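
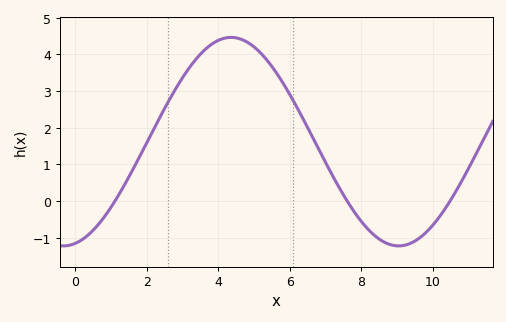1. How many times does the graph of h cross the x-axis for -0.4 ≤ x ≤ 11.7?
3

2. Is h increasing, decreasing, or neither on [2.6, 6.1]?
neither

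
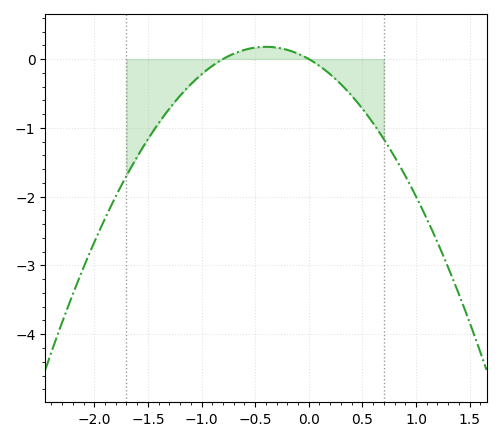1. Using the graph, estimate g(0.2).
-0.222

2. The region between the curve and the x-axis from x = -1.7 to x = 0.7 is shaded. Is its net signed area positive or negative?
negative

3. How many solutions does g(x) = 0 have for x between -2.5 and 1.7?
2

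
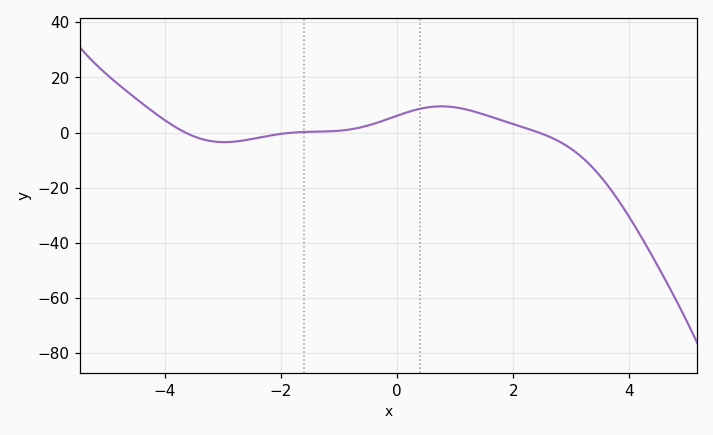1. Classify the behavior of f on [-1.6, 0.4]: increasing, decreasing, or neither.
increasing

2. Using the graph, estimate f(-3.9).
3.1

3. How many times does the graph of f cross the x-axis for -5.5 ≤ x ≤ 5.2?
3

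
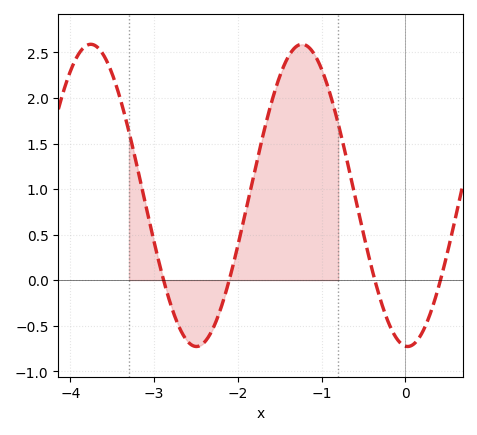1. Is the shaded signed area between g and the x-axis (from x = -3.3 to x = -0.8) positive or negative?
positive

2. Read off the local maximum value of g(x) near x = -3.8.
2.59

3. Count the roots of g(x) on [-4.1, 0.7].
4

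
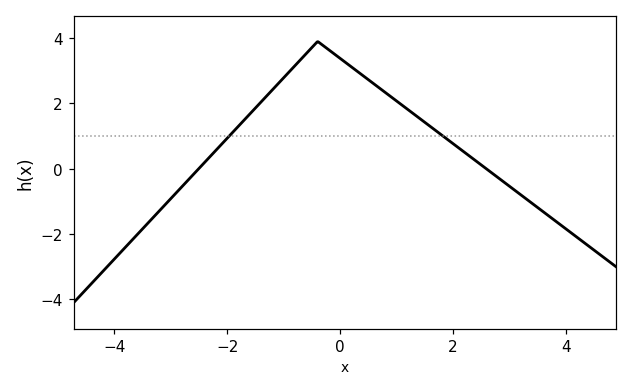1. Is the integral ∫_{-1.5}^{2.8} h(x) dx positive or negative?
positive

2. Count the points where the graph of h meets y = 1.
2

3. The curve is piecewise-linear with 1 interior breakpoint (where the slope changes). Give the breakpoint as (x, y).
(-0.4, 3.9)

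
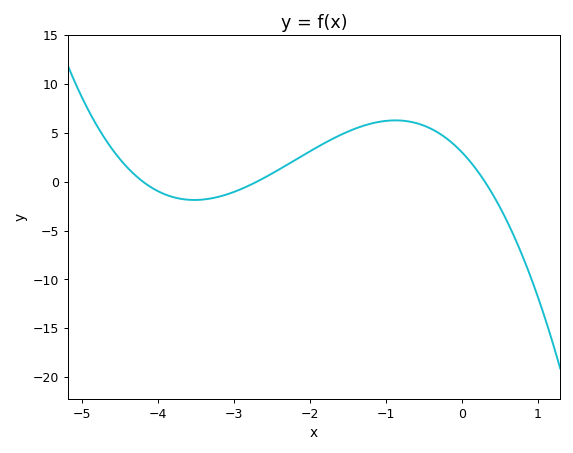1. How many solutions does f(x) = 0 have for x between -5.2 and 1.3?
3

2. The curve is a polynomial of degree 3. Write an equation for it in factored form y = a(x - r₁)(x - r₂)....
y = -0.88(x + 4.2)(x + 2.7)(x - 0.3)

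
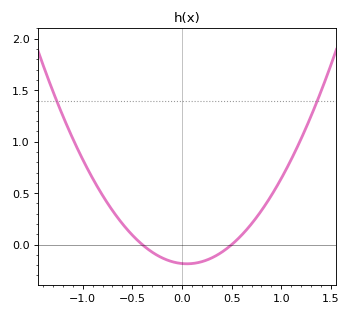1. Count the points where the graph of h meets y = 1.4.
2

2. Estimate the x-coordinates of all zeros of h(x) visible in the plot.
-0.4, 0.5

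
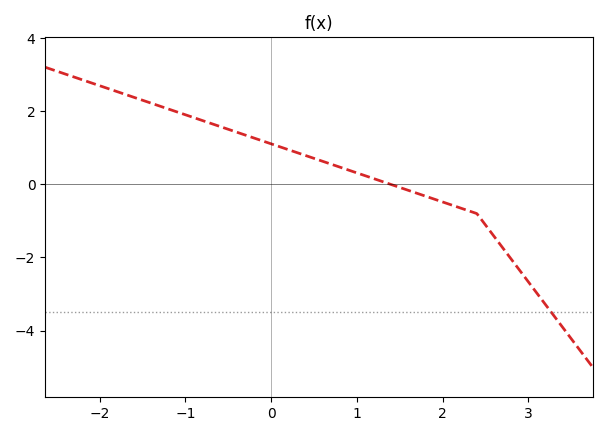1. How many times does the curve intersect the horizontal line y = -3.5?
1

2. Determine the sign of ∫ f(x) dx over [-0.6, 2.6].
positive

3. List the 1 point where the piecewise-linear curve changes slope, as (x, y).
(2.4, -0.8)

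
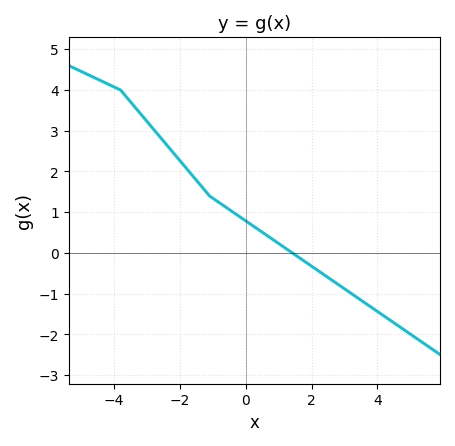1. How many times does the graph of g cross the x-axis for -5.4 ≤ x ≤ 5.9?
1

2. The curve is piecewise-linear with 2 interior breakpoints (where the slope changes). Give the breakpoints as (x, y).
(-3.8, 4); (-1.1, 1.4)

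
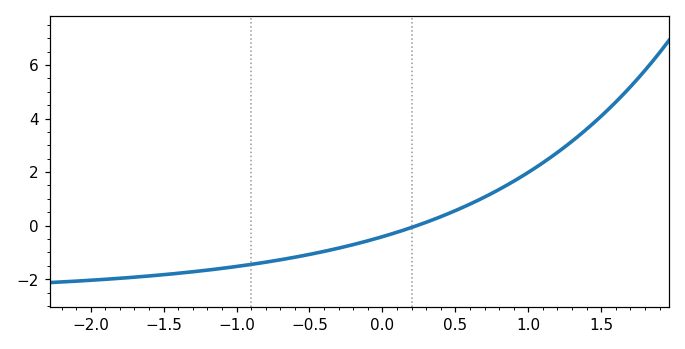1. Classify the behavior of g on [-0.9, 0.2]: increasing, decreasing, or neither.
increasing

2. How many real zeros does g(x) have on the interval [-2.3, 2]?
1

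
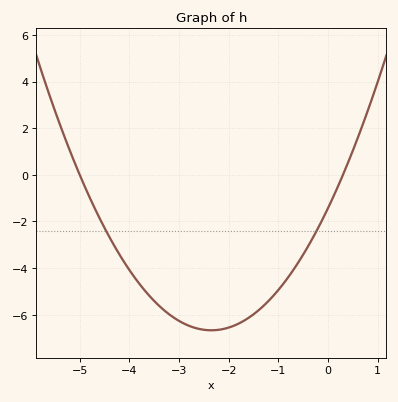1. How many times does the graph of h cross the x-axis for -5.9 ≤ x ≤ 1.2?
2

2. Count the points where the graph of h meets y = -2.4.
2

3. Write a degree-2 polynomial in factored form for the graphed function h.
y = 0.95(x + 5)(x - 0.3)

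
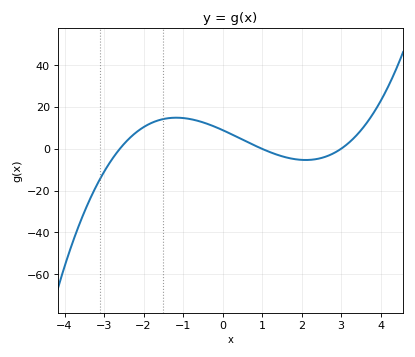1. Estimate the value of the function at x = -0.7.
14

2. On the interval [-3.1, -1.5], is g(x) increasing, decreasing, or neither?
increasing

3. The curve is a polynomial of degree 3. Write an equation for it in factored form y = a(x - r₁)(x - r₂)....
y = 1.15(x + 2.6)(x - 1)(x - 3)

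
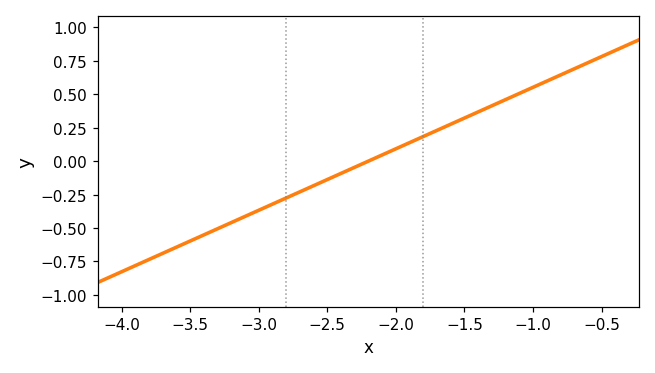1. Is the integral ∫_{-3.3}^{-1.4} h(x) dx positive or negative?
negative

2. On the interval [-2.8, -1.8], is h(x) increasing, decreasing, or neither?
increasing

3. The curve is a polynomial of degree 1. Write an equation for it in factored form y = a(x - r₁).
y = 0.46(x + 2.2)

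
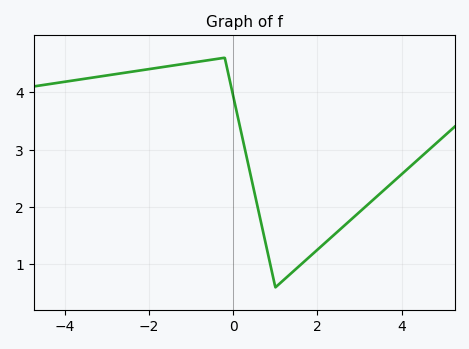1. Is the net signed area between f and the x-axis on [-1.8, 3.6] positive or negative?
positive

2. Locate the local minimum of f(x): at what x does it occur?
1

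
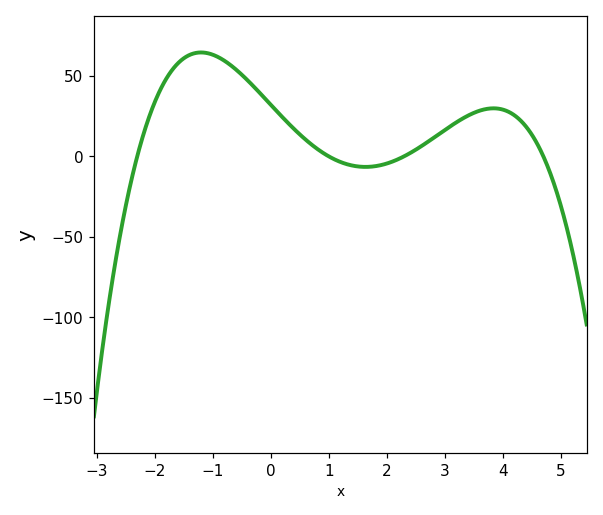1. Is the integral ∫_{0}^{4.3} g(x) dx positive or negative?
positive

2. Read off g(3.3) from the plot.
25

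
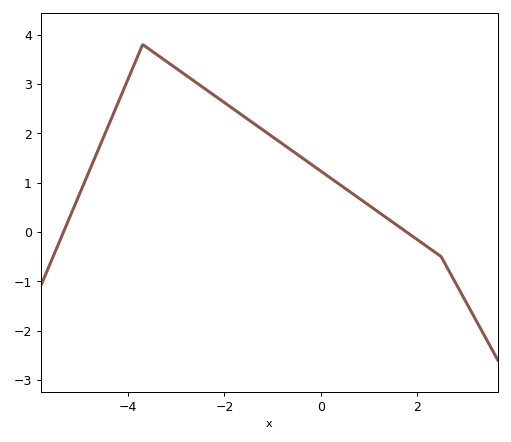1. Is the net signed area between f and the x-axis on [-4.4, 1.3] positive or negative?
positive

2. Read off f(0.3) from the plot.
1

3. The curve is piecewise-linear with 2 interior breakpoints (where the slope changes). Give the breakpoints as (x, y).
(-3.7, 3.8); (2.5, -0.5)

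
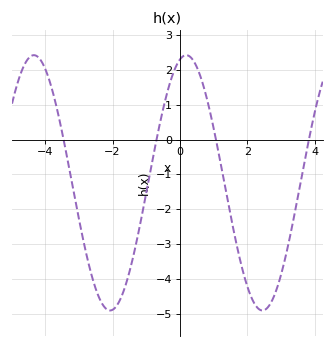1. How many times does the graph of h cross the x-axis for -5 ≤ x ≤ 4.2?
4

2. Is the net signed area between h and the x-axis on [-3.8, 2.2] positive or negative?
negative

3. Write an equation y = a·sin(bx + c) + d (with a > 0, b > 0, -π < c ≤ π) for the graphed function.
y = 3.66sin(1.39x + 1.31) - 1.24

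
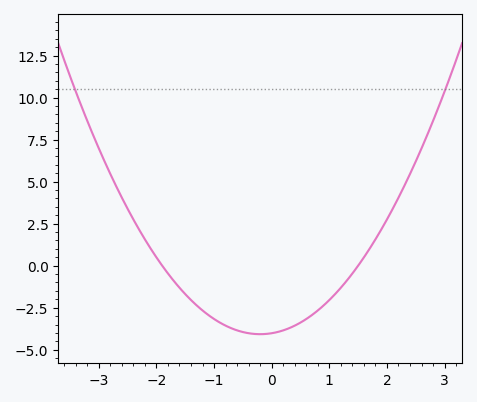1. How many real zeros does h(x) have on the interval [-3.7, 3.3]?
2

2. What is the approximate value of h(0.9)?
-2.4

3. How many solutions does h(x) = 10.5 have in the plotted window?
2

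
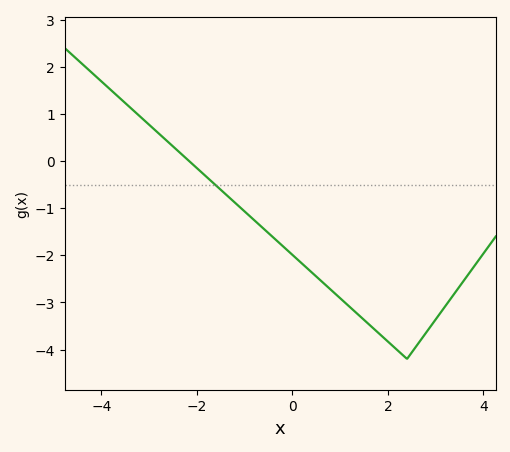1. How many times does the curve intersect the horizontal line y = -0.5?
1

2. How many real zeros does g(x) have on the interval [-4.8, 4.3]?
1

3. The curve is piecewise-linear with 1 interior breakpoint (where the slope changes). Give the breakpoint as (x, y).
(2.4, -4.2)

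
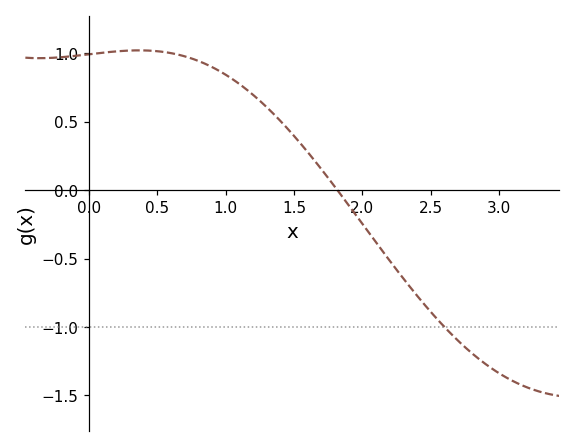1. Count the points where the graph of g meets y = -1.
1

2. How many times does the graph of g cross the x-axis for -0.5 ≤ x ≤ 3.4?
1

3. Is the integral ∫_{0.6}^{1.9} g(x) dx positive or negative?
positive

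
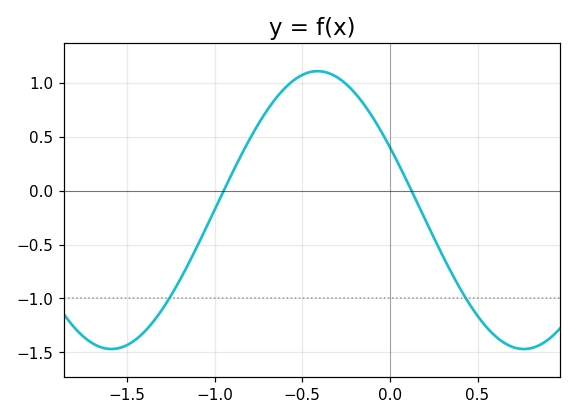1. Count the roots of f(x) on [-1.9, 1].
2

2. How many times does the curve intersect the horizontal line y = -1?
2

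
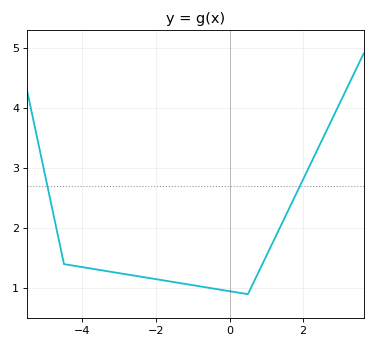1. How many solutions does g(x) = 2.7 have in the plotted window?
2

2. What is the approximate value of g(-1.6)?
1.11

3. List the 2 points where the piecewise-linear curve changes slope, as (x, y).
(-4.5, 1.4); (0.5, 0.9)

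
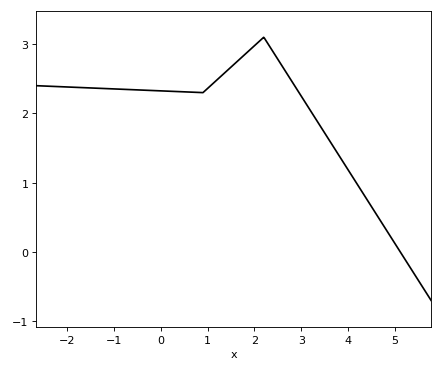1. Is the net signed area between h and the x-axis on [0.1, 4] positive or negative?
positive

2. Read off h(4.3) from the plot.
0.87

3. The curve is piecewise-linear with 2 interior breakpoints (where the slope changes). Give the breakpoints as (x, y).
(0.9, 2.3); (2.2, 3.1)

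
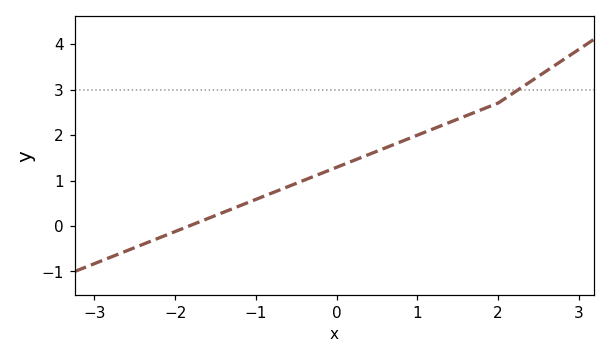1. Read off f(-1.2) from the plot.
0.443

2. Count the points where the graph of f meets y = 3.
1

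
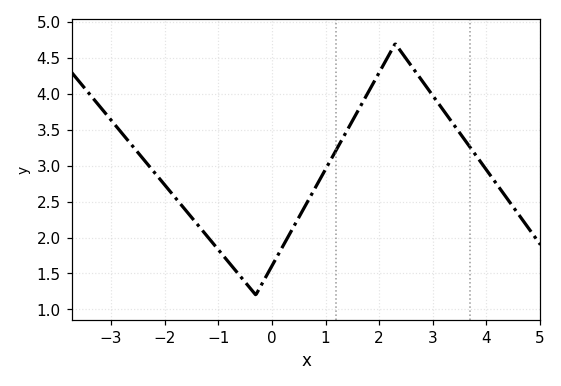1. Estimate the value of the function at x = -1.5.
2.3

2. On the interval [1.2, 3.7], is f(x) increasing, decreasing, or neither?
neither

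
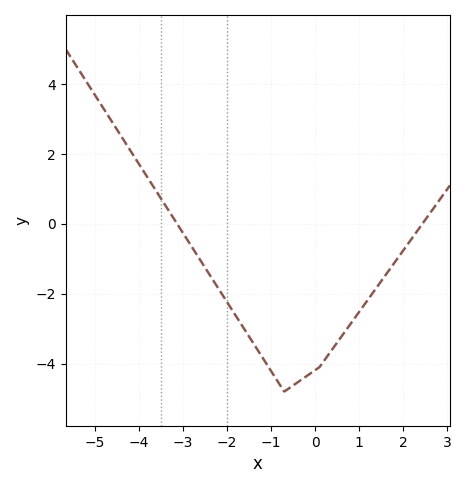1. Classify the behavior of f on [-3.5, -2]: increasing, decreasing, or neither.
decreasing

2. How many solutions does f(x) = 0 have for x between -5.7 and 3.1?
2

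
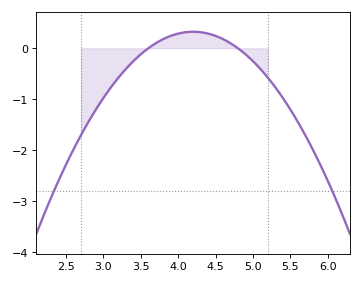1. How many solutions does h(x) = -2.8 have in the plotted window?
2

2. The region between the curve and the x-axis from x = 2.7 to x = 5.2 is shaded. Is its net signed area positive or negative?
negative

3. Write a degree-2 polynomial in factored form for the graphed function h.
y = -0.9(x - 3.6)(x - 4.8)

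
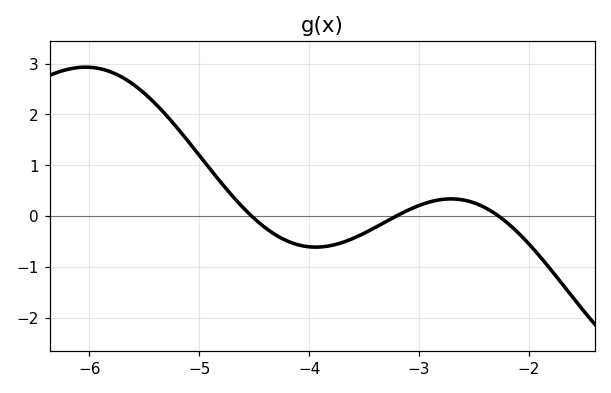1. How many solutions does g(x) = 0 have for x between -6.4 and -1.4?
3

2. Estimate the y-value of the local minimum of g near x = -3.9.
-0.612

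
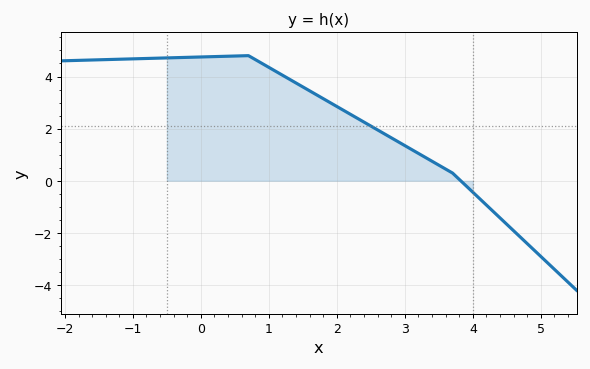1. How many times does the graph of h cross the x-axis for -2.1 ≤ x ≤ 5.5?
1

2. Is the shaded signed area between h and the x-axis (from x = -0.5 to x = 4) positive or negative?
positive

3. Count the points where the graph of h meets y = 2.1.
1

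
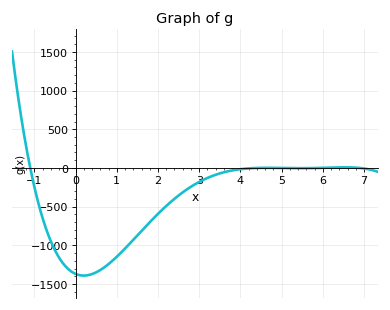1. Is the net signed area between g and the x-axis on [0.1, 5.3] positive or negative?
negative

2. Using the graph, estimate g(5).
0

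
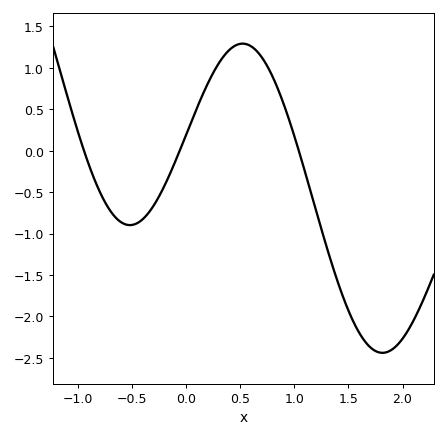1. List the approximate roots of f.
-0.95, -0.05, 1.05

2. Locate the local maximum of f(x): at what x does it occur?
0.5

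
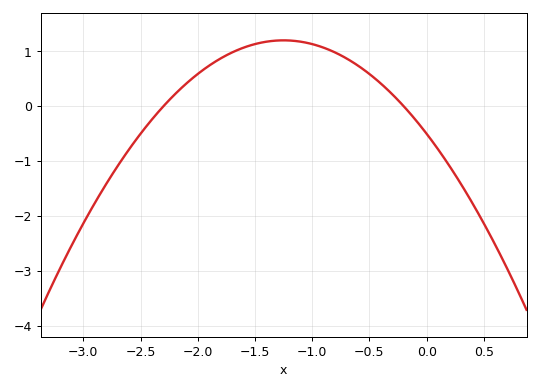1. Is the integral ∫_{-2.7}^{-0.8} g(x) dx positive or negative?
positive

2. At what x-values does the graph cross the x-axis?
-2.3, -0.2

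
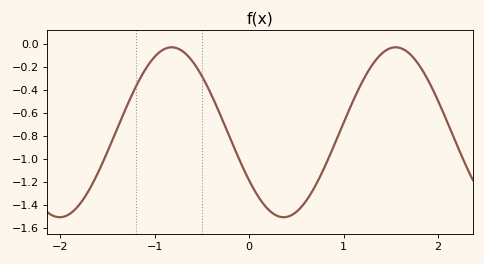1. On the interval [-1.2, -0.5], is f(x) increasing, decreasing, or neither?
neither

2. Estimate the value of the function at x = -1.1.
-0.225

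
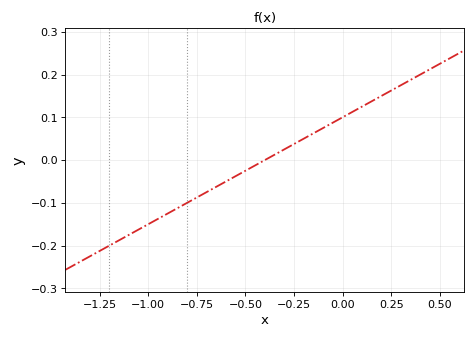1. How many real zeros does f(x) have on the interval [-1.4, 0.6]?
1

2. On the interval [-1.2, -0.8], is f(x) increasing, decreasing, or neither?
increasing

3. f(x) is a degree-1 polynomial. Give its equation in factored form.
y = 0.25(x + 0.4)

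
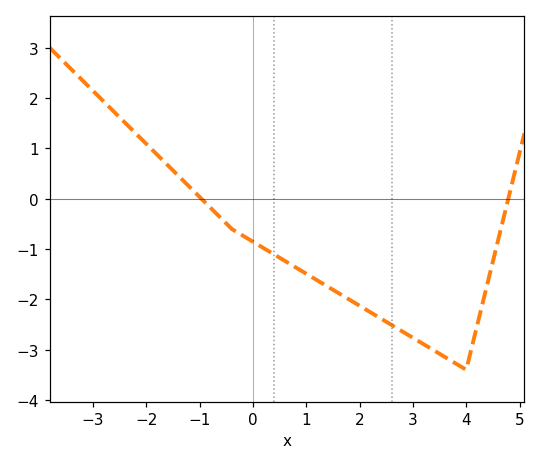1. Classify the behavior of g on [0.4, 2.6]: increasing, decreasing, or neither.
decreasing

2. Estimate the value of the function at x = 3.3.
-2.95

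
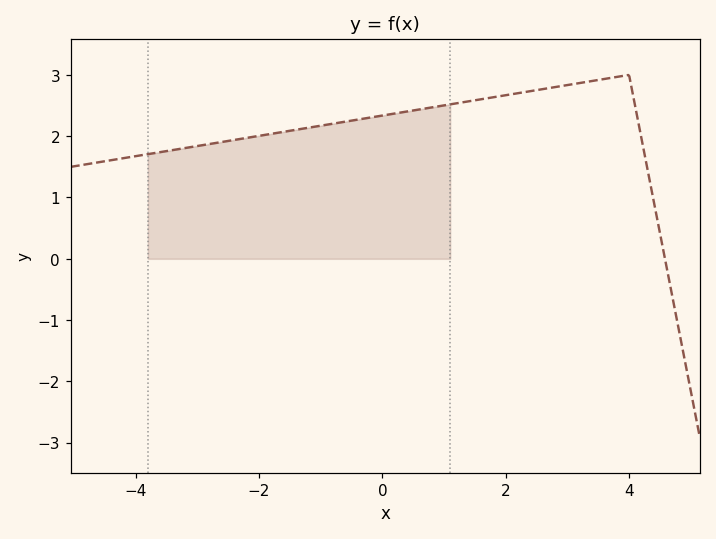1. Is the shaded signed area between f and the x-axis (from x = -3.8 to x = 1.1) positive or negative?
positive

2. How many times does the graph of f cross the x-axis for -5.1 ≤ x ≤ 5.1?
1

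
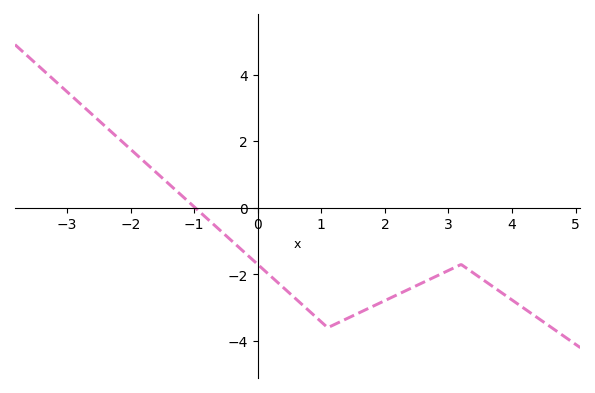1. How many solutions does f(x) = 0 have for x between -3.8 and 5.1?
1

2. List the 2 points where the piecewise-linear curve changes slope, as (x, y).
(1.1, -3.6); (3.2, -1.7)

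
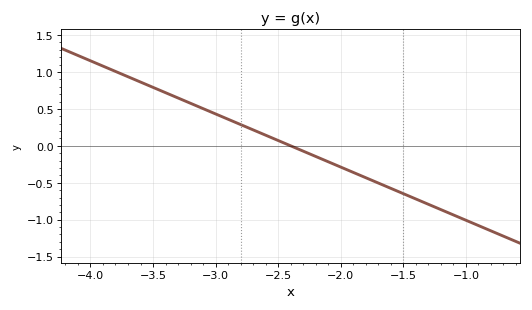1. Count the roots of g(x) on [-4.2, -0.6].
1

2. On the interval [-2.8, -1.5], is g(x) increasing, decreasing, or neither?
decreasing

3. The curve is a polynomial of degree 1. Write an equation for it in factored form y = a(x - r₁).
y = -0.72(x + 2.4)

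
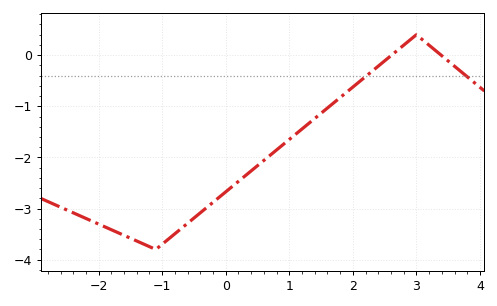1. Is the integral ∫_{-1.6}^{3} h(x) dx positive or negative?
negative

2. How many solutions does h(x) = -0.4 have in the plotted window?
2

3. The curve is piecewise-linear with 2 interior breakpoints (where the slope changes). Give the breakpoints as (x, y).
(-1.1, -3.8); (3, 0.4)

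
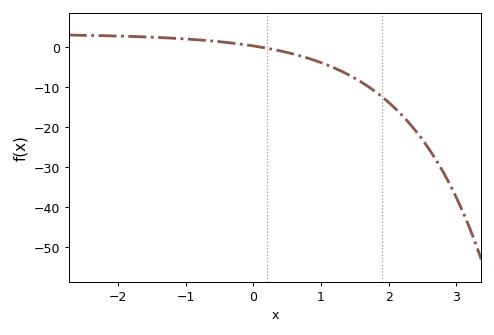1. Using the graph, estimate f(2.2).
-17.2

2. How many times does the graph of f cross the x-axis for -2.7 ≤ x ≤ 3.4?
1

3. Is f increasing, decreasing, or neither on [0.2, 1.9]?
decreasing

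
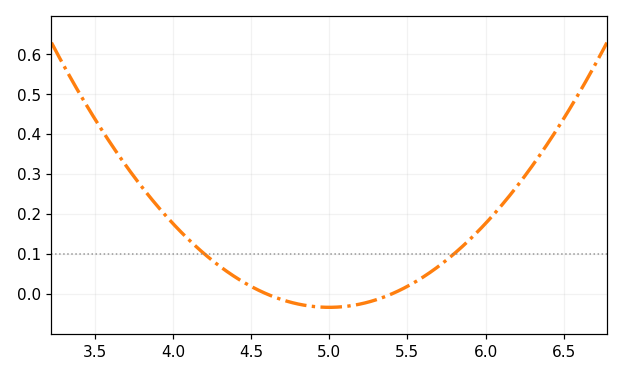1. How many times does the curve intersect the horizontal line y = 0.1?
2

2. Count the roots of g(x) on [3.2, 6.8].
2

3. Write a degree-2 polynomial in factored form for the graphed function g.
y = 0.21(x - 4.6)(x - 5.4)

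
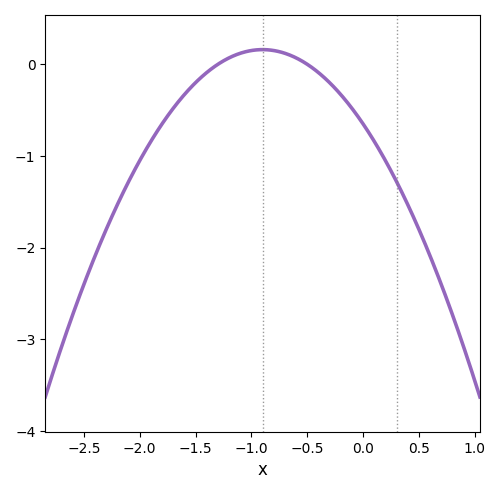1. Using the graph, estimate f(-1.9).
-0.8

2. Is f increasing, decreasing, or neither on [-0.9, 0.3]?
decreasing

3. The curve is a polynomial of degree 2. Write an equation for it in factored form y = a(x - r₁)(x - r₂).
y = -1(x + 1.3)(x + 0.5)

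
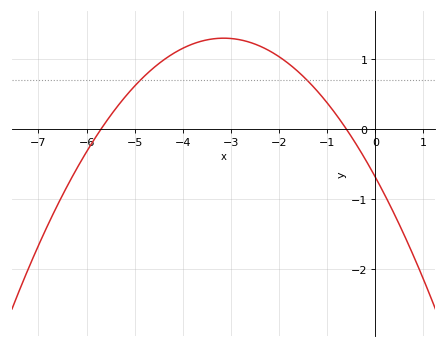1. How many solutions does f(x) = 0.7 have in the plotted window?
2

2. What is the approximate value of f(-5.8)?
-0.1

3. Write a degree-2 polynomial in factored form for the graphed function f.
y = -0.2(x + 5.7)(x + 0.6)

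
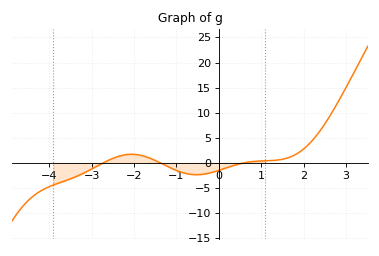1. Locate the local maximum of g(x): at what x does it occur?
-2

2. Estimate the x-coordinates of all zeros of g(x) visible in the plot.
-2.8, -1.4, 0.6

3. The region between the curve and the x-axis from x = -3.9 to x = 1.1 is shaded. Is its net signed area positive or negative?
negative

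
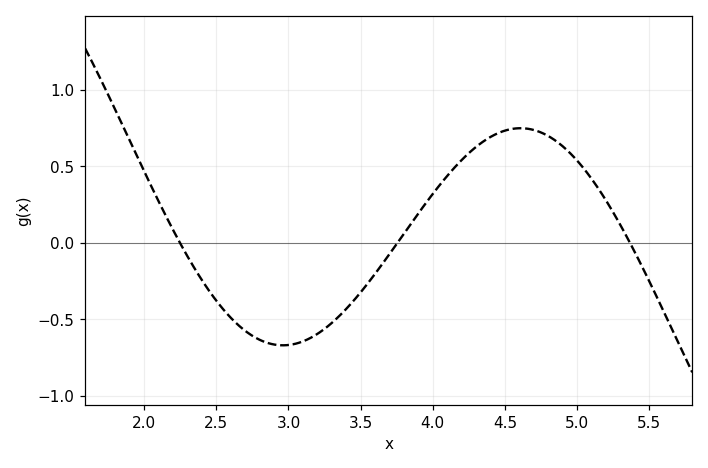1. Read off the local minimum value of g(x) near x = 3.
-0.65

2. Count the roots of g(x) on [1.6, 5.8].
3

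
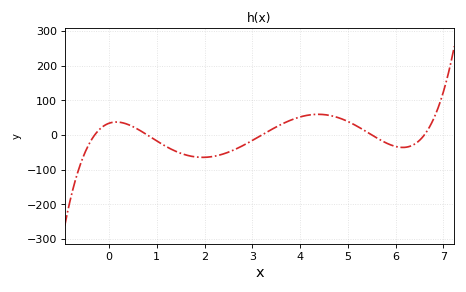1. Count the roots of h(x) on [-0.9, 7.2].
5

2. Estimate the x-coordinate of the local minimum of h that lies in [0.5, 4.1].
2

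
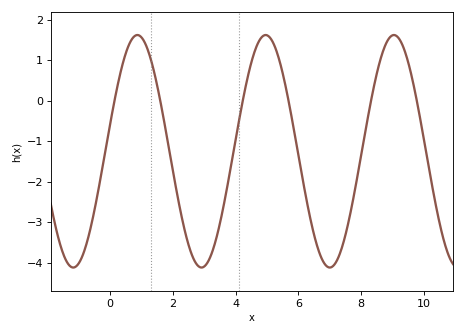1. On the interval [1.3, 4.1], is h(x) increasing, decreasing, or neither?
neither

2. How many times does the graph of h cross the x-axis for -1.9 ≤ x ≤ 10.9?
6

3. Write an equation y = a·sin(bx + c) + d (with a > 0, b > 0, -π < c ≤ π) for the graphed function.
y = 2.87sin(1.5x + 0.22) - 1.25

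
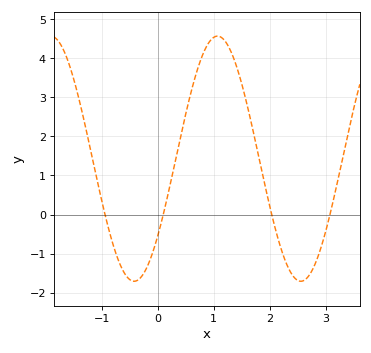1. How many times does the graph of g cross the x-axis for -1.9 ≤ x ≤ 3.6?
4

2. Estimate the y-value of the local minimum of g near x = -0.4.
-1.71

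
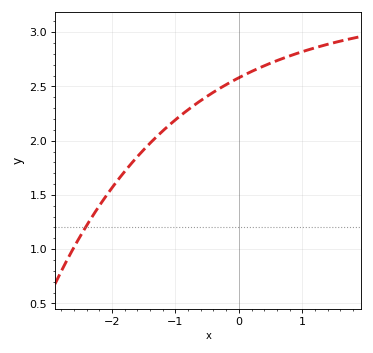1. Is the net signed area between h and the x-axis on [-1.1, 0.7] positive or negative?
positive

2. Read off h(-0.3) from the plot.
2.48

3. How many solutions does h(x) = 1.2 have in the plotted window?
1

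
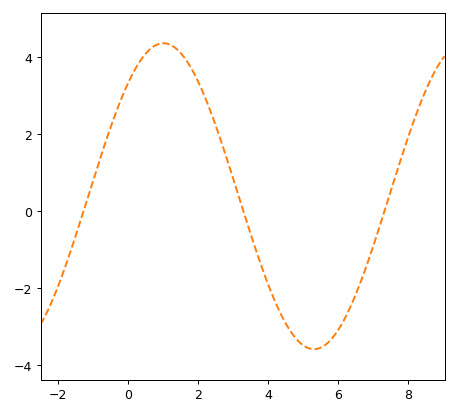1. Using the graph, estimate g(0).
3.33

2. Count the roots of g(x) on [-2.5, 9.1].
3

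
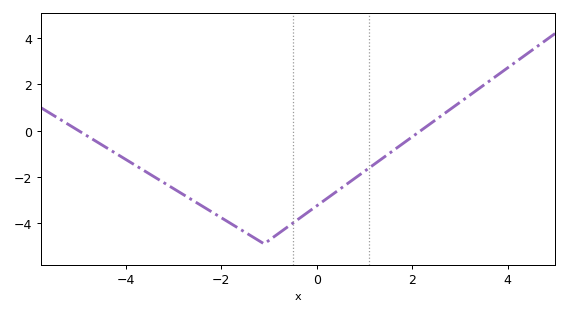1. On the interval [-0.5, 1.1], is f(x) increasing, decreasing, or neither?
increasing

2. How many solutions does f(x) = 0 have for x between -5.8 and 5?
2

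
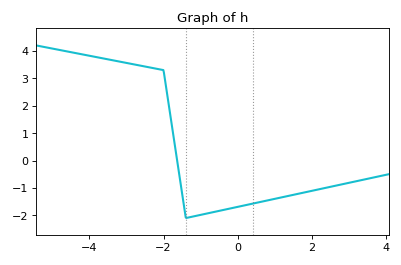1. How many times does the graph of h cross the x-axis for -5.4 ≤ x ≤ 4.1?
1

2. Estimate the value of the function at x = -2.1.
3.33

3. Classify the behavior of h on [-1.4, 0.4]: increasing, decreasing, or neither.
increasing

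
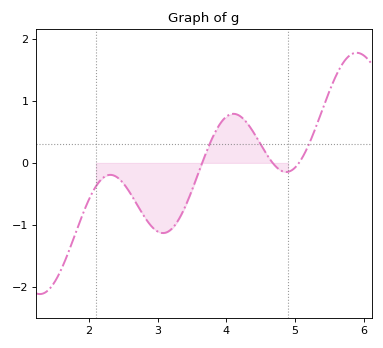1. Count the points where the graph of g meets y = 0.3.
3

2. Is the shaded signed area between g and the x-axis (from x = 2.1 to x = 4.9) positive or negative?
negative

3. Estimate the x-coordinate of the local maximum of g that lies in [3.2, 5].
4.1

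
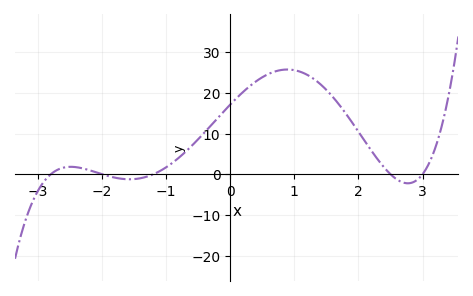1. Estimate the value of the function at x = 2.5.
0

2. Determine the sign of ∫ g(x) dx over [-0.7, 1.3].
positive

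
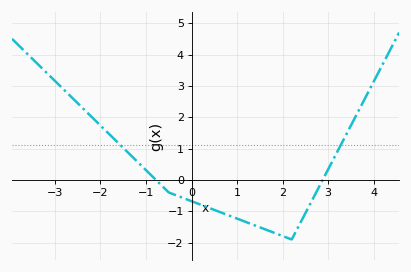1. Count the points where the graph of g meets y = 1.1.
2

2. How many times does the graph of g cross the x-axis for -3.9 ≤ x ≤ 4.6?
2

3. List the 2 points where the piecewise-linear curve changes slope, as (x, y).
(-0.5, -0.4); (2.2, -1.9)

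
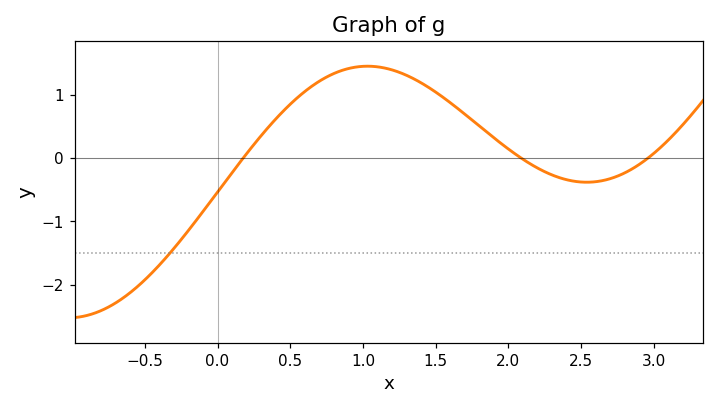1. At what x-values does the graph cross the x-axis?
0.2, 2.1, 3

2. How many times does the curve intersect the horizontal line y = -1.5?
1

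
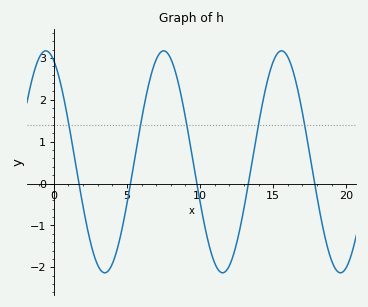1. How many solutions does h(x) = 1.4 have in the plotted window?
5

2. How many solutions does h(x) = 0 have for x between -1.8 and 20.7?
5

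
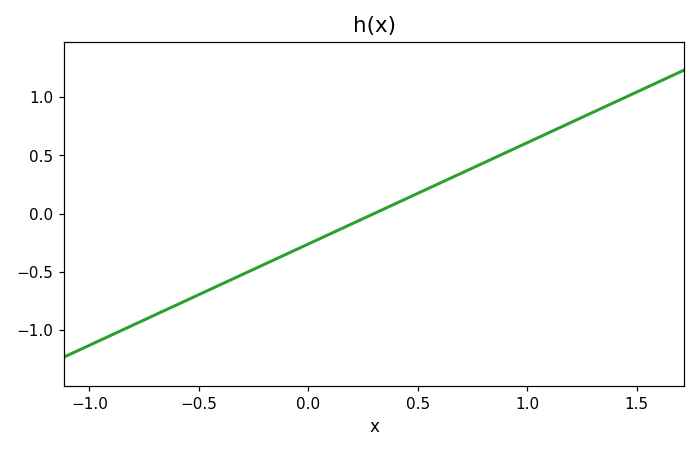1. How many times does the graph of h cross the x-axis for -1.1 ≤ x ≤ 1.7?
1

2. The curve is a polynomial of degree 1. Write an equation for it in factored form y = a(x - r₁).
y = 0.87(x - 0.3)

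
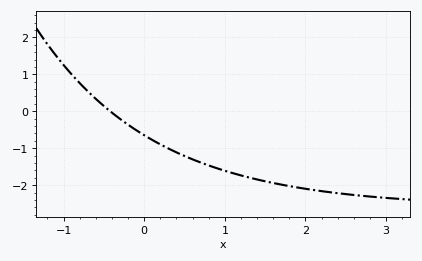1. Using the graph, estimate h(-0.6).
0.3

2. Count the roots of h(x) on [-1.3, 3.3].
1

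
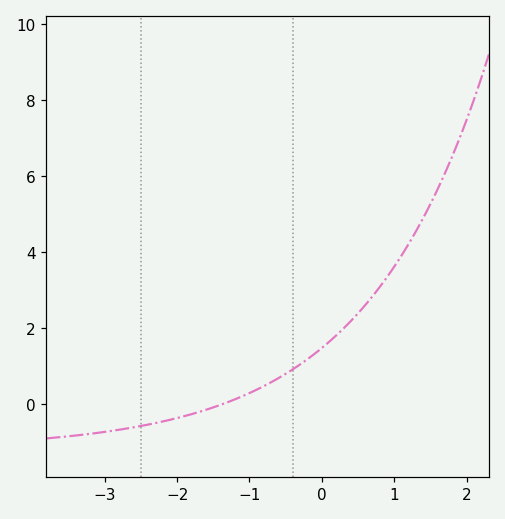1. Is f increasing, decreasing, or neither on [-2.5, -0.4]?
increasing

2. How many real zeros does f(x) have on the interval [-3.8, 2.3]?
1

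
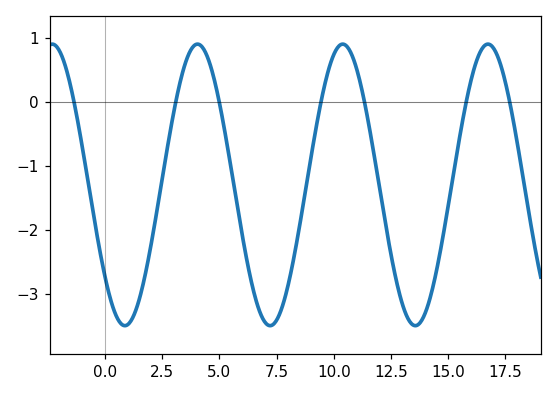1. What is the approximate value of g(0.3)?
-3.16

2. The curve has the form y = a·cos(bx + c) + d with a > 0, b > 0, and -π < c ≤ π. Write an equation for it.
y = 2.2cos(0.99x + 2.28) - 1.3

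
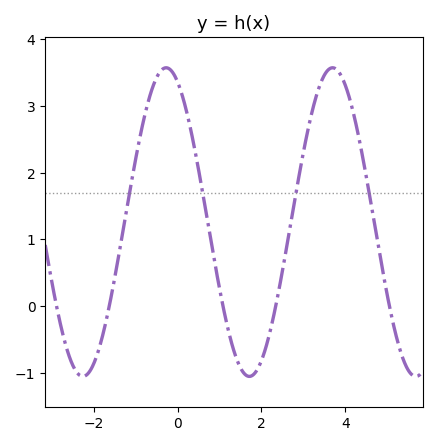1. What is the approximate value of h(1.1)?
-0.1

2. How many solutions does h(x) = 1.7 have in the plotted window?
4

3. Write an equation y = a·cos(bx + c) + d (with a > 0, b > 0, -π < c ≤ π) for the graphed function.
y = 2.31cos(1.6x + 0.44) + 1.26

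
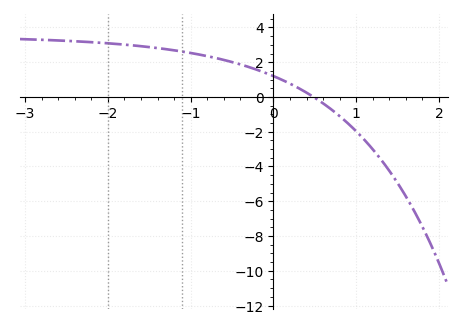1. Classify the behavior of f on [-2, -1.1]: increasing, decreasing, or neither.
decreasing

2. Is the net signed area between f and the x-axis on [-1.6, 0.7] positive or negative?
positive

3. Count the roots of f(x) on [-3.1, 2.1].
1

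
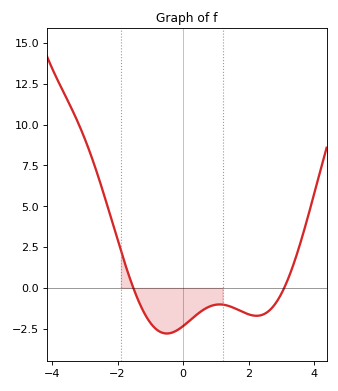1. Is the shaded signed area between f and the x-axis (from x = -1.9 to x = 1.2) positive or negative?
negative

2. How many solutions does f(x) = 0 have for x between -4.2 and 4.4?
2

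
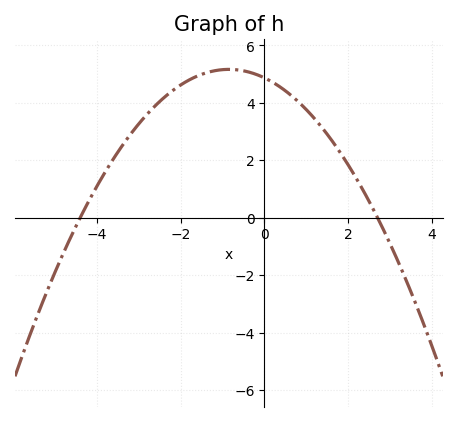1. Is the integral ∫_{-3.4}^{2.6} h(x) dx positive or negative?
positive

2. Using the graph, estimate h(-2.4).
4.18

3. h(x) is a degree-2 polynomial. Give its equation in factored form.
y = -0.41(x + 4.4)(x - 2.7)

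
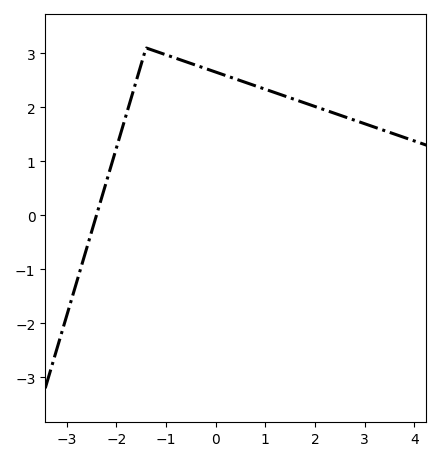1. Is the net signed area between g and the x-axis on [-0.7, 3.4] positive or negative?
positive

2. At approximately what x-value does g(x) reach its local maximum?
-1.4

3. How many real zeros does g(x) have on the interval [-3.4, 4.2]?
1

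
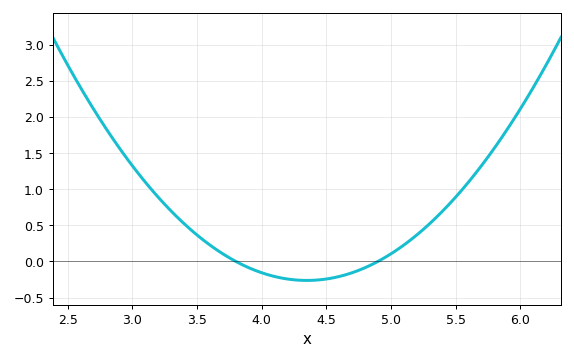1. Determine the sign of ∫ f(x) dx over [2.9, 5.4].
positive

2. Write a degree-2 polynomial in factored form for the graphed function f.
y = 0.87(x - 3.8)(x - 4.9)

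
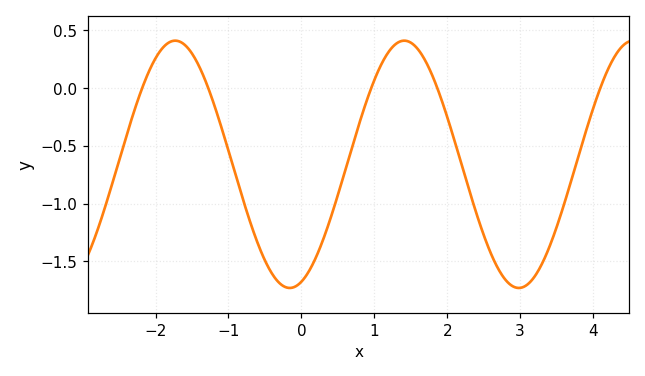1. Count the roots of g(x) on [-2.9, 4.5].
5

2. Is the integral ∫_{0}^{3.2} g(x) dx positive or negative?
negative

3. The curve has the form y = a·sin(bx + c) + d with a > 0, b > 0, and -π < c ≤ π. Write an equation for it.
y = 1.07sin(2x - 1.25) - 0.66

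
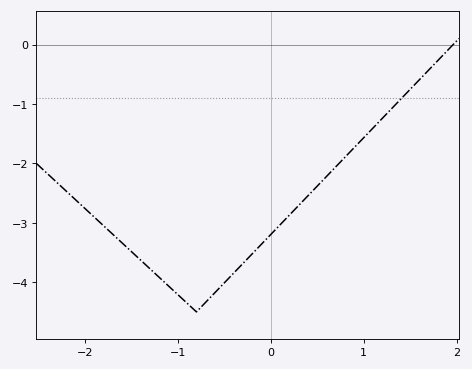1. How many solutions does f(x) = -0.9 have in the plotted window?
1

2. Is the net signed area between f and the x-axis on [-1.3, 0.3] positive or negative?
negative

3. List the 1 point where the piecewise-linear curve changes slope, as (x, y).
(-0.8, -4.5)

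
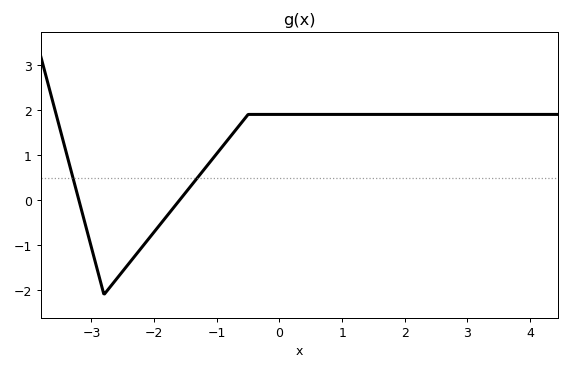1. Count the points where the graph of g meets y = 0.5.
2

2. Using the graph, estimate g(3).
1.9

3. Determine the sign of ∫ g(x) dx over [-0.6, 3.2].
positive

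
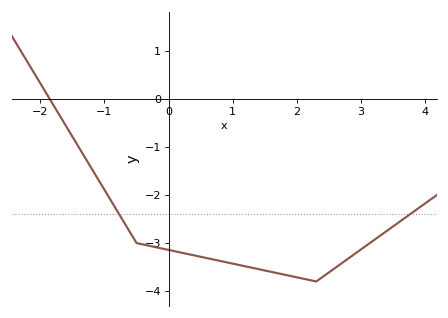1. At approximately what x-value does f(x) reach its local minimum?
2.3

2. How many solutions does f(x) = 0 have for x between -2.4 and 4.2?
1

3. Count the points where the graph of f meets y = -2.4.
2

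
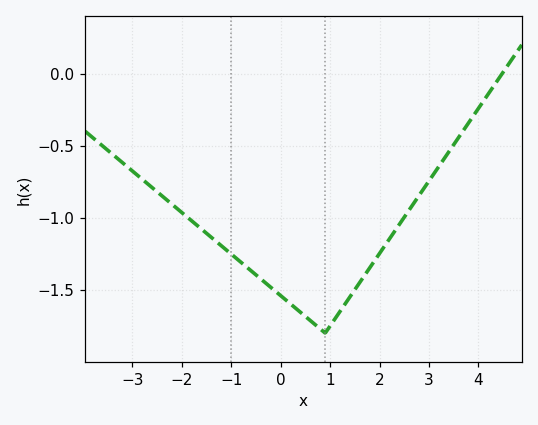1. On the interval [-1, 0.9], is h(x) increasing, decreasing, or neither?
decreasing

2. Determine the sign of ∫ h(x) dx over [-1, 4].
negative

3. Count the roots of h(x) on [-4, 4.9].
1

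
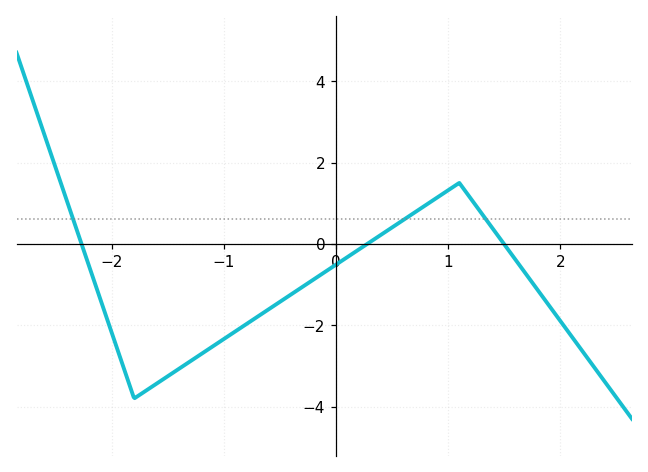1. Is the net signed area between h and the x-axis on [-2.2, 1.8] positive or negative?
negative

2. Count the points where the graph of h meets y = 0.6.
3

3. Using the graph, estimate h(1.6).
-0.4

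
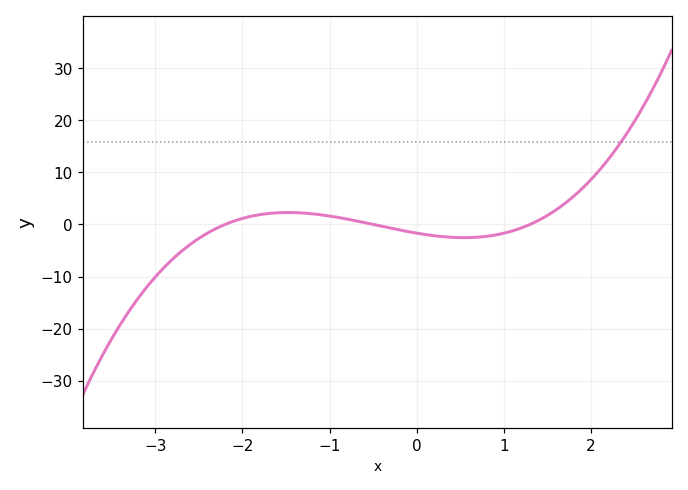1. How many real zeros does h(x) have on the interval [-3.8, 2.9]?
3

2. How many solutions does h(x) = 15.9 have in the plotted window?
1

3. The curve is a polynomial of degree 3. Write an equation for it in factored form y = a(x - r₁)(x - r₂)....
y = 1.17(x + 2.2)(x + 0.5)(x - 1.3)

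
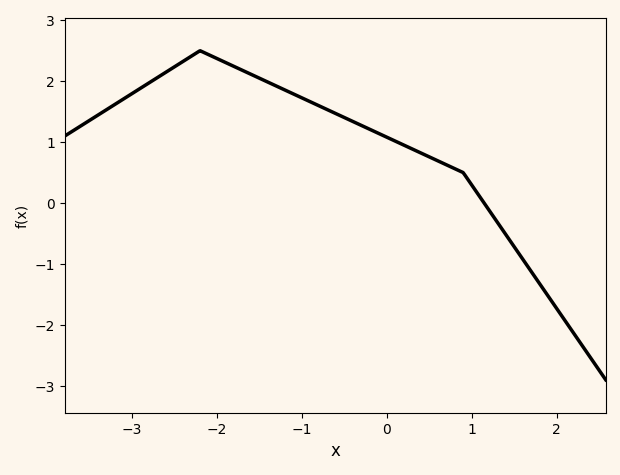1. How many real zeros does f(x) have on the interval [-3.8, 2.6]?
1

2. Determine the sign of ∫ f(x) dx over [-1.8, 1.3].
positive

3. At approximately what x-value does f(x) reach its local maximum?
-2.2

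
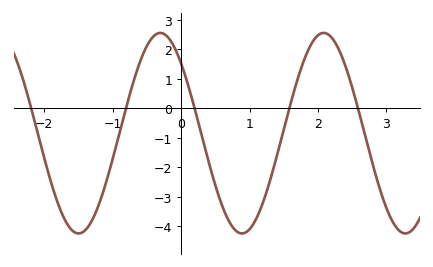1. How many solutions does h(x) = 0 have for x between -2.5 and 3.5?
5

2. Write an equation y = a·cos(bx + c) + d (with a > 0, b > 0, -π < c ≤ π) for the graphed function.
y = 3.4cos(2.6x + 0.8) - 0.84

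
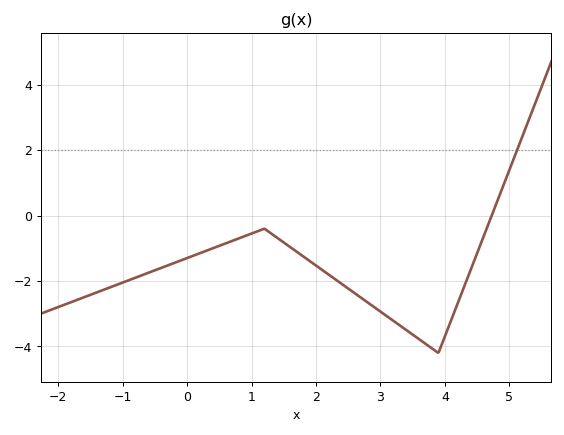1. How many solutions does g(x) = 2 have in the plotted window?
1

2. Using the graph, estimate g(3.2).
-3.2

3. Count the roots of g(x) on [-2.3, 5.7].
1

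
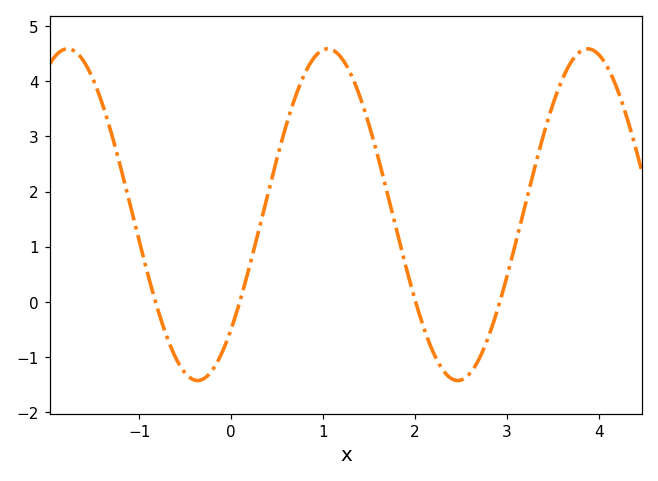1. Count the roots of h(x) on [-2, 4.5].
4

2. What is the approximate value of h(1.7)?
1.97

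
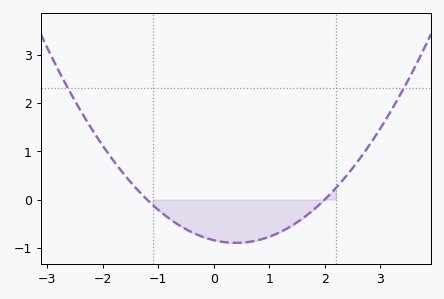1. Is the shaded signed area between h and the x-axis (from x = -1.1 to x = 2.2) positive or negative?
negative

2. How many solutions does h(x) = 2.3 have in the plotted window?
2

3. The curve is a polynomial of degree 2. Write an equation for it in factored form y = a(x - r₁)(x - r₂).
y = 0.35(x + 1.2)(x - 2)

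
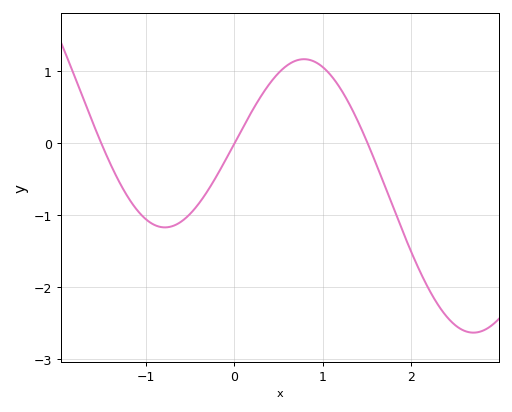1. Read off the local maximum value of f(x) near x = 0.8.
1.2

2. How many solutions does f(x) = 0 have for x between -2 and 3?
3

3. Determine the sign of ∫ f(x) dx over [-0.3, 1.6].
positive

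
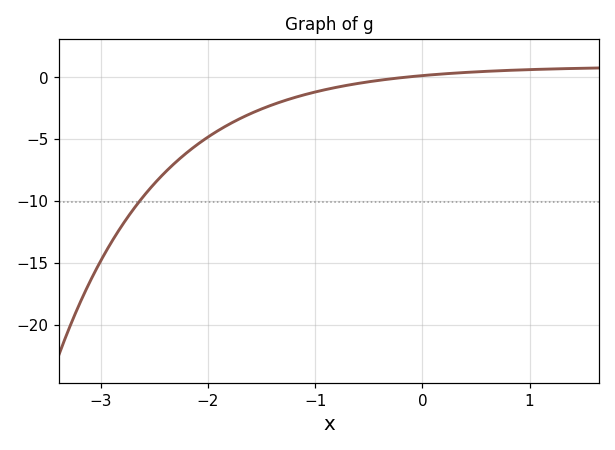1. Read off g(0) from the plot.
0.13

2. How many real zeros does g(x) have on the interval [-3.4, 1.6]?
1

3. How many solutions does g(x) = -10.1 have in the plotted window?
1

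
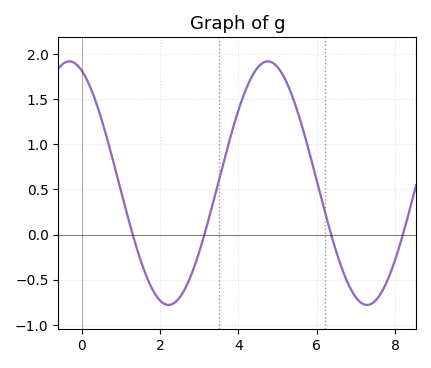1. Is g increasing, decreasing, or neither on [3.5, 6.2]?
neither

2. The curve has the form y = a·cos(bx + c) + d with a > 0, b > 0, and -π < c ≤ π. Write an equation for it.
y = 1.35cos(1.24x + 0.392) + 0.57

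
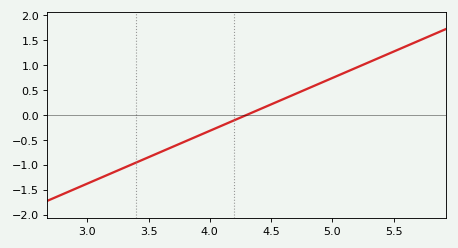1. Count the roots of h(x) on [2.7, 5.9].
1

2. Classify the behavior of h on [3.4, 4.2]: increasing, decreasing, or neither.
increasing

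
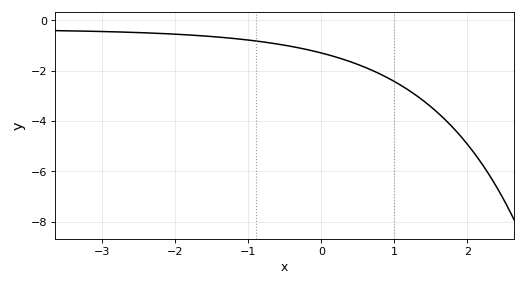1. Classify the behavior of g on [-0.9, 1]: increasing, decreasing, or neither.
decreasing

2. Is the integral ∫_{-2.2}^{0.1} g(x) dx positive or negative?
negative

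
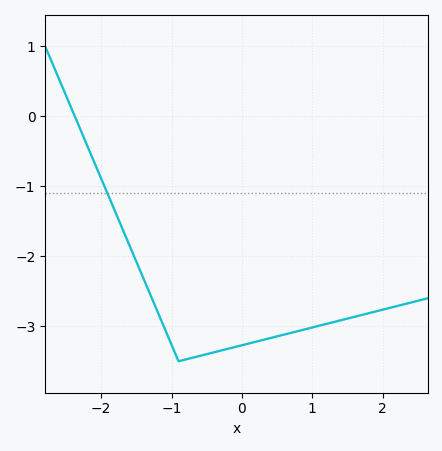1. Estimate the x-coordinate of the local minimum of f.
-0.9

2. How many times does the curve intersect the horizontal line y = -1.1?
1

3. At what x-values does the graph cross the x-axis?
-2.4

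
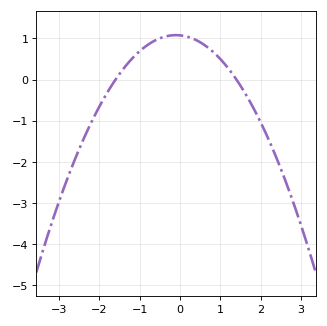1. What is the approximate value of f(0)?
1.1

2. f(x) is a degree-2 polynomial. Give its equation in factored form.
y = -0.48(x + 1.6)(x - 1.4)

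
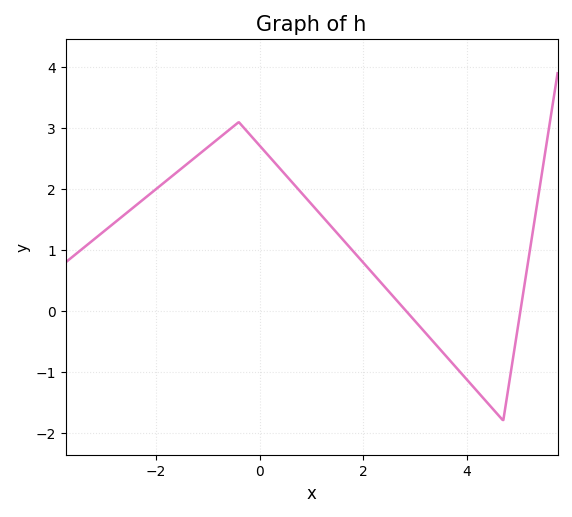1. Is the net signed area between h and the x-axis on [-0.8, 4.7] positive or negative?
positive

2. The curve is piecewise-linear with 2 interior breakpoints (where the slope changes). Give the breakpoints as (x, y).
(-0.4, 3.1); (4.7, -1.8)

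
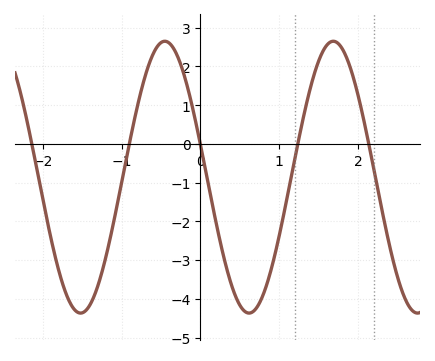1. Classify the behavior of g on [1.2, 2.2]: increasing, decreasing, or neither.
neither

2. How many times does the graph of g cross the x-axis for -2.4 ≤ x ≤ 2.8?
5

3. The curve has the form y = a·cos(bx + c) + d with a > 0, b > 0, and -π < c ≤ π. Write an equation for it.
y = 3.51cos(2.9x + 1.3) - 0.86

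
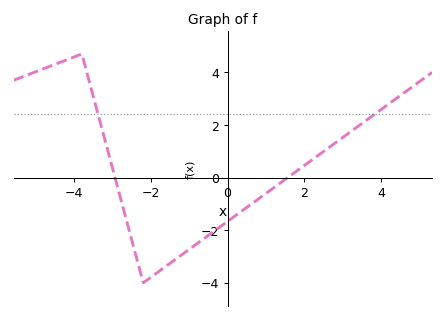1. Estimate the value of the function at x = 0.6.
-1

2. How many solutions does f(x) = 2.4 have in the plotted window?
2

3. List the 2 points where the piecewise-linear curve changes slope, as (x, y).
(-3.8, 4.7); (-2.2, -4)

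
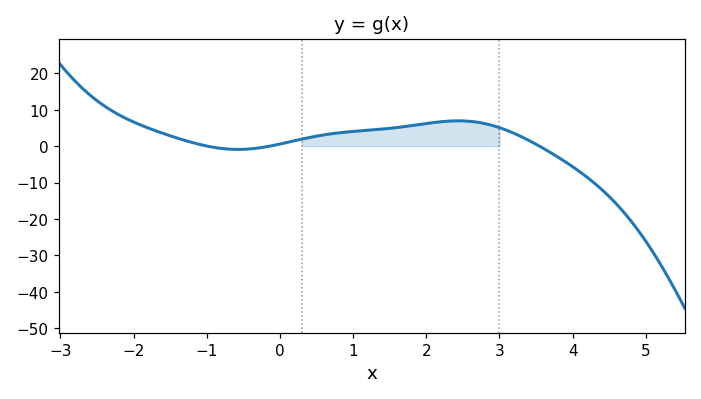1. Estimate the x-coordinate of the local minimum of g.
-0.57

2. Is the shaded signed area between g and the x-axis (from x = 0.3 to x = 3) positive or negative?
positive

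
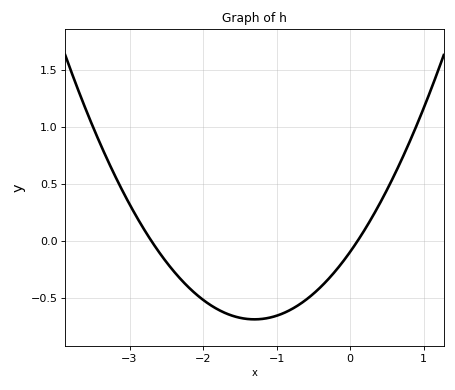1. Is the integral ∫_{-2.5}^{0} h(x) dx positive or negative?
negative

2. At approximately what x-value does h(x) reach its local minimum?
-1.3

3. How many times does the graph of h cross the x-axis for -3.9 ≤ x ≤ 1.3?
2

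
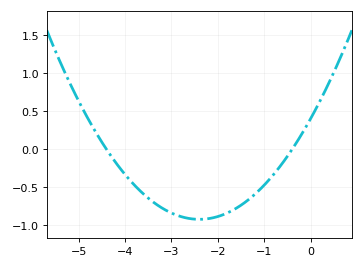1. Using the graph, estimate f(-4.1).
-0.255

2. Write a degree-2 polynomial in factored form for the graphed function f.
y = 0.23(x + 4.4)(x + 0.4)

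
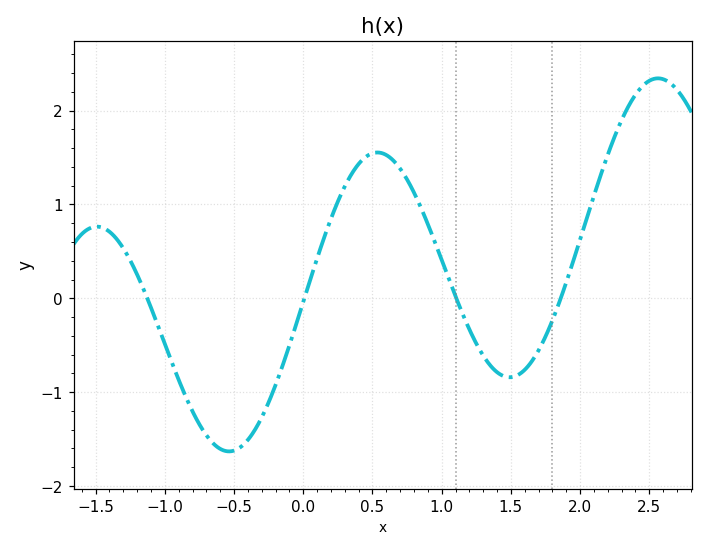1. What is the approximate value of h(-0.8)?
-1.2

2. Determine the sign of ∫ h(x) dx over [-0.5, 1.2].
positive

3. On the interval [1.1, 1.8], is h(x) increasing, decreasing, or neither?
neither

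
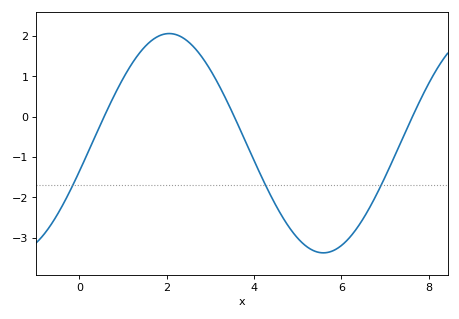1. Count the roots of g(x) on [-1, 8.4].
3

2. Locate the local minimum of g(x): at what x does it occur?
5.6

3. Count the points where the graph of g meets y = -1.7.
3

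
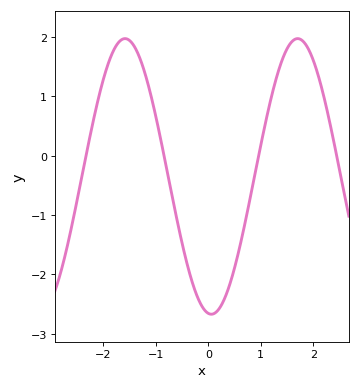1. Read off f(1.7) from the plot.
1.97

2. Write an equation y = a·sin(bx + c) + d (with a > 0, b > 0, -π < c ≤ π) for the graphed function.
y = 2.32sin(1.91x - 1.68) - 0.35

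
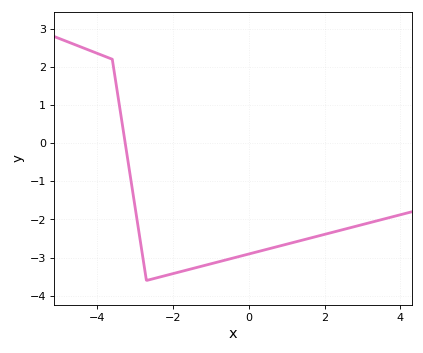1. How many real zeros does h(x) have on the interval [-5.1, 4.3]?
1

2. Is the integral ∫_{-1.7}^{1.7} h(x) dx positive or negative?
negative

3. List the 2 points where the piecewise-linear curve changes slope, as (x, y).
(-3.6, 2.2); (-2.7, -3.6)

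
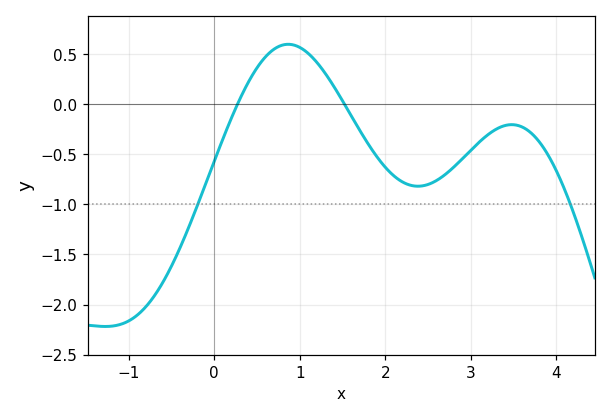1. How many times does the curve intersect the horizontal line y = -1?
2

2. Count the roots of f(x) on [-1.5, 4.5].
2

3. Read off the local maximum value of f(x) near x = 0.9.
0.6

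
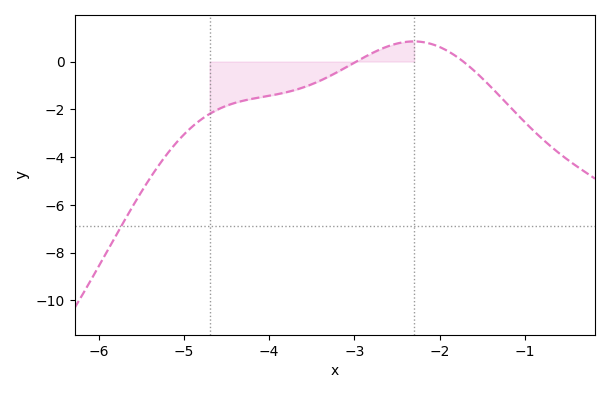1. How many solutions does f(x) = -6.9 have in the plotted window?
1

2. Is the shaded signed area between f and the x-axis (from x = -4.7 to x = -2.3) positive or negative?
negative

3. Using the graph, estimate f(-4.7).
-2.2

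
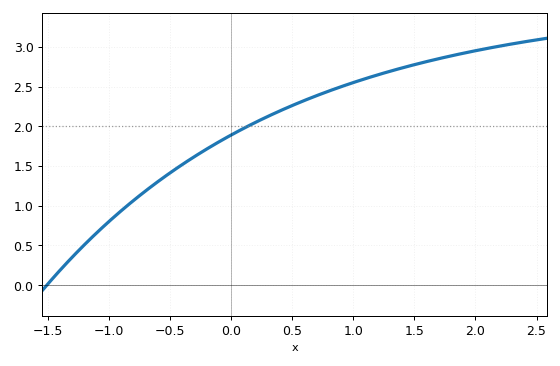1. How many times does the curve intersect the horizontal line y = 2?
1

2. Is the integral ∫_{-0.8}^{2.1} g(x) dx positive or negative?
positive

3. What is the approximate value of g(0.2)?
2.05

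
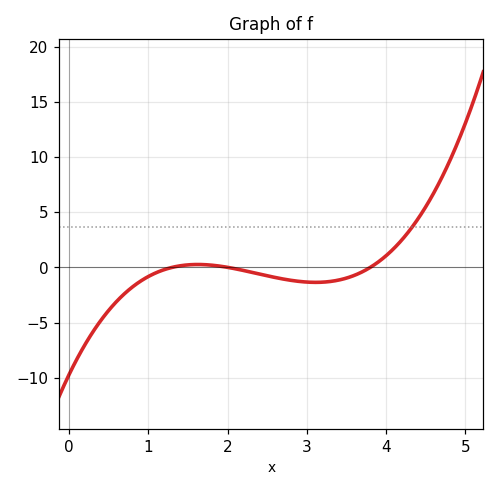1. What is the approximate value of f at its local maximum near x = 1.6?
0.26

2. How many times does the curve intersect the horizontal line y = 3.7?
1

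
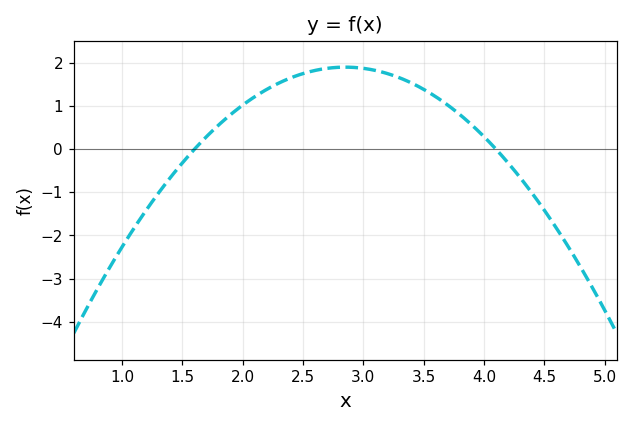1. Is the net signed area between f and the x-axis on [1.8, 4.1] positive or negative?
positive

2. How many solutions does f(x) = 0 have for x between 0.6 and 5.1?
2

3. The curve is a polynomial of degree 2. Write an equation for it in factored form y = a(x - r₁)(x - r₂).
y = -1.22(x - 1.6)(x - 4.1)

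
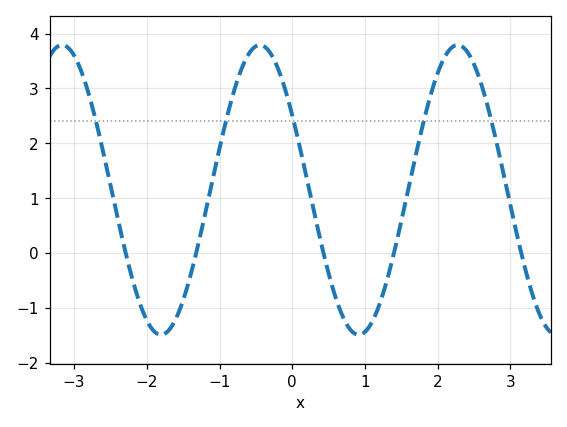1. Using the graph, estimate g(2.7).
2.61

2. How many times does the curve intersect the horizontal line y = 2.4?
5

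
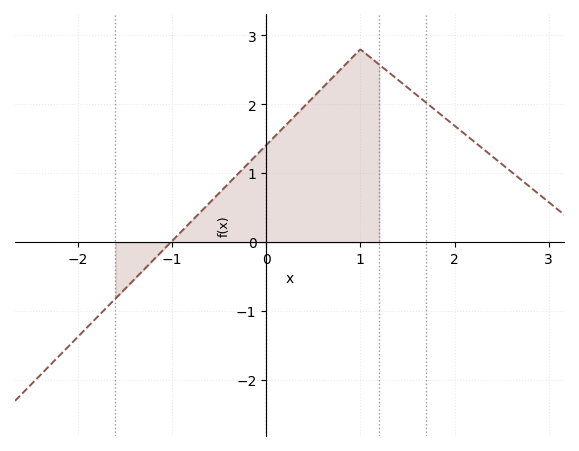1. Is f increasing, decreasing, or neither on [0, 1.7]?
neither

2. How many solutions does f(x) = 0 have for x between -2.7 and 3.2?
1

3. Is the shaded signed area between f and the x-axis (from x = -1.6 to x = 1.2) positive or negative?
positive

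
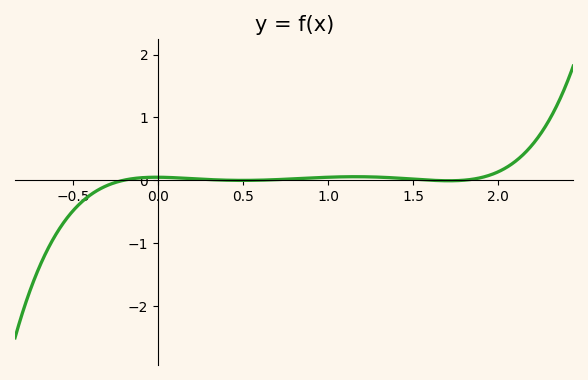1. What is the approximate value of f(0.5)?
-0.003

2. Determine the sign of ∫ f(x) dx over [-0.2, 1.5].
positive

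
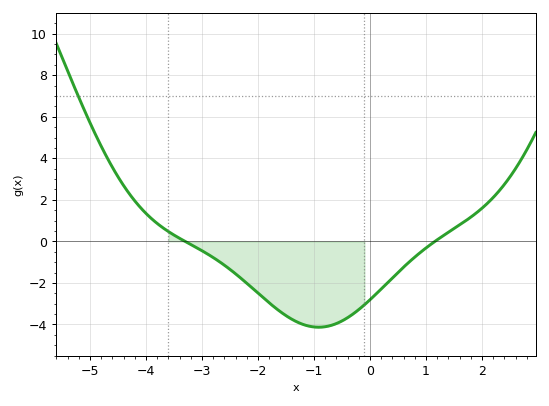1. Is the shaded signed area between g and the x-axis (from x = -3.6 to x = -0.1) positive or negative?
negative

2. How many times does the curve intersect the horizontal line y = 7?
1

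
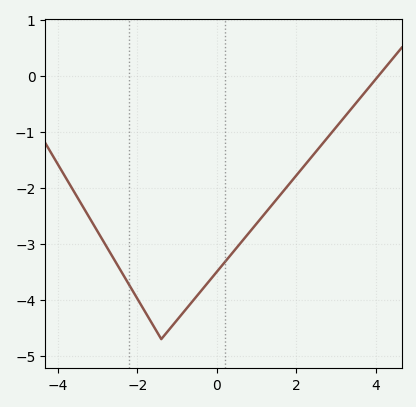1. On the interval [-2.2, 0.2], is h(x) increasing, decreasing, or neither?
neither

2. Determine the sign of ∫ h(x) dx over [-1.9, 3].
negative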